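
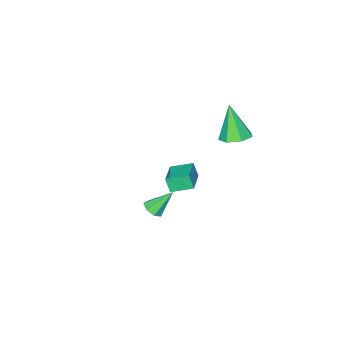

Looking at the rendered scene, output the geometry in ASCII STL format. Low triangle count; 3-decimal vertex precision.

solid 
facet normal 0.542 -0.369 -0.755
outer loop
vertex 2.993 -1.437 -0.792
vertex 2.751 -1.064 -1.148
vertex 3.225 -1.002 -0.838
endloop
endfacet
facet normal 0.481 -0.165 0.861
outer loop
vertex 2.993 -1.437 -0.792
vertex 3.225 -1.002 -0.838
vertex 1.949 -0.516 -0.032
endloop
endfacet
facet normal 0.542 -0.370 -0.755
outer loop
vertex 3.225 -1.002 -0.838
vertex 2.751 -1.064 -1.148
vertex 3.101 -0.614 -1.117
endloop
endfacet
facet normal 0.580 0.590 0.562
outer loop
vertex 3.225 -1.002 -0.838
vertex 3.101 -0.614 -1.117
vertex 1.949 -0.516 -0.032
endloop
endfacet
facet normal 0.543 -0.370 -0.754
outer loop
vertex 3.101 -0.614 -1.117
vertex 2.751 -1.064 -1.148
vertex 2.713 -0.564 -1.421
endloop
endfacet
facet normal 0.108 0.994 0.025
outer loop
vertex 3.101 -0.614 -1.117
vertex 2.713 -0.564 -1.421
vertex 1.949 -0.516 -0.032
endloop
endfacet
facet normal 0.542 -0.371 -0.754
outer loop
vertex 2.713 -0.564 -1.421
vertex 2.751 -1.064 -1.148
vertex 2.354 -0.89 -1.519
endloop
endfacet
facet normal -0.578 0.740 -0.344
outer loop
vertex 2.713 -0.564 -1.421
vertex 2.354 -0.89 -1.519
vertex 1.949 -0.516 -0.032
endloop
endfacet
facet normal 0.543 -0.370 -0.754
outer loop
vertex 2.354 -0.89 -1.519
vertex 2.751 -1.064 -1.148
vertex 2.294 -1.347 -1.338
endloop
endfacet
facet normal -0.963 0.021 -0.268
outer loop
vertex 2.354 -0.89 -1.519
vertex 2.294 -1.347 -1.338
vertex 1.949 -0.516 -0.032
endloop
endfacet
facet normal 0.543 -0.370 -0.754
outer loop
vertex 2.294 -1.347 -1.338
vertex 2.751 -1.064 -1.148
vertex 2.579 -1.59 -1.014
endloop
endfacet
facet normal -0.756 -0.624 0.197
outer loop
vertex 2.294 -1.347 -1.338
vertex 2.579 -1.59 -1.014
vertex 1.949 -0.516 -0.032
endloop
endfacet
facet normal 0.541 -0.369 -0.755
outer loop
vertex 2.579 -1.59 -1.014
vertex 2.751 -1.064 -1.148
vertex 2.993 -1.437 -0.792
endloop
endfacet
facet normal -0.114 -0.706 0.699
outer loop
vertex 2.579 -1.59 -1.014
vertex 2.993 -1.437 -0.792
vertex 1.949 -0.516 -0.032
endloop
endfacet
facet normal -0.612 0.725 0.315
outer loop
vertex -2.765 -3.799 -3.076
vertex -1.579 -2.943 -2.741
vertex -2.78 -3.459 -3.888
endloop
endfacet
facet normal -0.790 -0.570 -0.224
outer loop
vertex -2.021 -4.357 -4.279
vertex -2.765 -3.799 -3.076
vertex -2.78 -3.459 -3.888
endloop
endfacet
facet normal -0.613 0.724 0.316
outer loop
vertex -2.78 -3.459 -3.888
vertex -1.579 -2.943 -2.741
vertex -1.595 -2.603 -3.552
endloop
endfacet
facet normal -0.018 0.387 -0.922
outer loop
vertex -1.595 -2.603 -3.552
vertex -2.021 -4.357 -4.279
vertex -2.78 -3.459 -3.888
endloop
endfacet
facet normal 0.018 -0.386 0.922
outer loop
vertex -2.765 -3.799 -3.076
vertex -0.82 -3.841 -3.132
vertex -1.579 -2.943 -2.741
endloop
endfacet
facet normal -0.790 -0.571 -0.224
outer loop
vertex -2.005 -4.697 -3.468
vertex -2.765 -3.799 -3.076
vertex -2.021 -4.357 -4.279
endloop
endfacet
facet normal 0.018 -0.387 0.922
outer loop
vertex -2.005 -4.697 -3.468
vertex -0.82 -3.841 -3.132
vertex -2.765 -3.799 -3.076
endloop
endfacet
facet normal 0.790 0.571 0.224
outer loop
vertex -1.579 -2.943 -2.741
vertex -0.82 -3.841 -3.132
vertex -1.595 -2.603 -3.552
endloop
endfacet
facet normal -0.019 0.387 -0.922
outer loop
vertex -0.835 -3.501 -3.944
vertex -2.021 -4.357 -4.279
vertex -1.595 -2.603 -3.552
endloop
endfacet
facet normal 0.790 0.571 0.224
outer loop
vertex -1.595 -2.603 -3.552
vertex -0.82 -3.841 -3.132
vertex -0.835 -3.501 -3.944
endloop
endfacet
facet normal 0.612 -0.725 -0.316
outer loop
vertex -0.835 -3.501 -3.944
vertex -2.005 -4.697 -3.468
vertex -2.021 -4.357 -4.279
endloop
endfacet
facet normal 0.613 -0.725 -0.315
outer loop
vertex -0.82 -3.841 -3.132
vertex -2.005 -4.697 -3.468
vertex -0.835 -3.501 -3.944
endloop
endfacet
facet normal 0.141 0.374 -0.917
outer loop
vertex -1.187 -0.608 1.874
vertex -1.861 -0.101 1.977
vertex -1.048 0.055 2.166
endloop
endfacet
facet normal 0.855 -0.348 0.384
outer loop
vertex -1.187 -0.608 1.874
vertex -1.048 0.055 2.166
vertex -2.139 -0.839 3.783
endloop
endfacet
facet normal 0.141 0.375 -0.916
outer loop
vertex -1.048 0.055 2.166
vertex -1.861 -0.101 1.977
vertex -1.521 0.6 2.316
endloop
endfacet
facet normal 0.652 0.386 0.653
outer loop
vertex -1.048 0.055 2.166
vertex -1.521 0.6 2.316
vertex -2.139 -0.839 3.783
endloop
endfacet
facet normal 0.141 0.375 -0.916
outer loop
vertex -1.521 0.6 2.316
vertex -1.861 -0.101 1.977
vertex -2.251 0.617 2.211
endloop
endfacet
facet normal -0.081 0.728 0.680
outer loop
vertex -1.521 0.6 2.316
vertex -2.251 0.617 2.211
vertex -2.139 -0.839 3.783
endloop
endfacet
facet normal 0.140 0.375 -0.917
outer loop
vertex -2.251 0.617 2.211
vertex -1.861 -0.101 1.977
vertex -2.688 0.093 1.93
endloop
endfacet
facet normal -0.790 0.420 0.446
outer loop
vertex -2.251 0.617 2.211
vertex -2.688 0.093 1.93
vertex -2.139 -0.839 3.783
endloop
endfacet
facet normal 0.140 0.375 -0.916
outer loop
vertex -2.688 0.093 1.93
vertex -1.861 -0.101 1.977
vertex -2.502 -0.577 1.684
endloop
endfacet
facet normal -0.943 -0.308 0.125
outer loop
vertex -2.688 0.093 1.93
vertex -2.502 -0.577 1.684
vertex -2.139 -0.839 3.783
endloop
endfacet
facet normal 0.142 0.374 -0.917
outer loop
vertex -2.502 -0.577 1.684
vertex -1.861 -0.101 1.977
vertex -1.834 -0.889 1.66
endloop
endfacet
facet normal -0.424 -0.905 -0.040
outer loop
vertex -2.502 -0.577 1.684
vertex -1.834 -0.889 1.66
vertex -2.139 -0.839 3.783
endloop
endfacet
facet normal 0.141 0.374 -0.917
outer loop
vertex -1.834 -0.889 1.66
vertex -1.861 -0.101 1.977
vertex -1.187 -0.608 1.874
endloop
endfacet
facet normal 0.376 -0.924 0.076
outer loop
vertex -1.834 -0.889 1.66
vertex -1.187 -0.608 1.874
vertex -2.139 -0.839 3.783
endloop
endfacet

endsolid


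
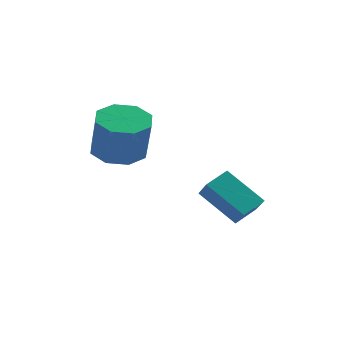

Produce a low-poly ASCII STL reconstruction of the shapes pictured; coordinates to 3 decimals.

solid 
facet normal -0.501 -0.764 -0.407
outer loop
vertex 1.05 1.956 1.017
vertex 0.632 2.576 0.368
vertex 2.327 1.691 -0.059
endloop
endfacet
facet normal 0.422 -0.626 0.655
outer loop
vertex 2.808 2.424 0.332
vertex 1.05 1.956 1.017
vertex 2.327 1.691 -0.059
endloop
endfacet
facet normal -0.501 -0.764 -0.407
outer loop
vertex 2.327 1.691 -0.059
vertex 0.632 2.576 0.368
vertex 1.909 2.311 -0.707
endloop
endfacet
facet normal 0.755 -0.156 -0.637
outer loop
vertex 1.909 2.311 -0.707
vertex 2.808 2.424 0.332
vertex 2.327 1.691 -0.059
endloop
endfacet
facet normal -0.756 0.156 0.636
outer loop
vertex 1.05 1.956 1.017
vertex 1.113 3.309 0.759
vertex 0.632 2.576 0.368
endloop
endfacet
facet normal 0.422 -0.626 0.656
outer loop
vertex 1.531 2.689 1.407
vertex 1.05 1.956 1.017
vertex 2.808 2.424 0.332
endloop
endfacet
facet normal -0.755 0.157 0.637
outer loop
vertex 1.531 2.689 1.407
vertex 1.113 3.309 0.759
vertex 1.05 1.956 1.017
endloop
endfacet
facet normal -0.422 0.626 -0.655
outer loop
vertex 0.632 2.576 0.368
vertex 1.113 3.309 0.759
vertex 1.909 2.311 -0.707
endloop
endfacet
facet normal 0.755 -0.157 -0.636
outer loop
vertex 2.39 3.044 -0.317
vertex 2.808 2.424 0.332
vertex 1.909 2.311 -0.707
endloop
endfacet
facet normal -0.422 0.626 -0.656
outer loop
vertex 1.909 2.311 -0.707
vertex 1.113 3.309 0.759
vertex 2.39 3.044 -0.317
endloop
endfacet
facet normal 0.501 0.764 0.407
outer loop
vertex 2.39 3.044 -0.317
vertex 1.531 2.689 1.407
vertex 2.808 2.424 0.332
endloop
endfacet
facet normal 0.501 0.763 0.407
outer loop
vertex 1.113 3.309 0.759
vertex 1.531 2.689 1.407
vertex 2.39 3.044 -0.317
endloop
endfacet
facet normal -0.213 0.321 -0.923
outer loop
vertex -0.93 0.231 2.265
vertex -1.463 0.892 2.618
vertex -0.575 0.825 2.39
endloop
endfacet
facet normal 0.837 -0.428 -0.342
outer loop
vertex -0.93 0.231 2.265
vertex -0.575 0.825 2.39
vertex -0.583 -0.293 3.769
endloop
endfacet
facet normal 0.837 -0.428 -0.342
outer loop
vertex -0.583 -0.293 3.769
vertex -0.575 0.825 2.39
vertex -0.228 0.302 3.894
endloop
endfacet
facet normal 0.213 -0.321 0.923
outer loop
vertex -0.583 -0.293 3.769
vertex -0.228 0.302 3.894
vertex -1.117 0.368 4.122
endloop
endfacet
facet normal -0.213 0.322 -0.923
outer loop
vertex -0.575 0.825 2.39
vertex -1.463 0.892 2.618
vertex -0.74 1.459 2.649
endloop
endfacet
facet normal 0.949 0.294 -0.116
outer loop
vertex -0.575 0.825 2.39
vertex -0.74 1.459 2.649
vertex -0.228 0.302 3.894
endloop
endfacet
facet normal 0.949 0.294 -0.116
outer loop
vertex -0.228 0.302 3.894
vertex -0.74 1.459 2.649
vertex -0.393 0.936 4.153
endloop
endfacet
facet normal 0.213 -0.322 0.923
outer loop
vertex -0.228 0.302 3.894
vertex -0.393 0.936 4.153
vertex -1.117 0.368 4.122
endloop
endfacet
facet normal -0.212 0.321 -0.923
outer loop
vertex -0.74 1.459 2.649
vertex -1.463 0.892 2.618
vertex -1.329 1.76 2.889
endloop
endfacet
facet normal 0.504 0.845 0.178
outer loop
vertex -0.74 1.459 2.649
vertex -1.329 1.76 2.889
vertex -0.393 0.936 4.153
endloop
endfacet
facet normal 0.504 0.845 0.178
outer loop
vertex -0.393 0.936 4.153
vertex -1.329 1.76 2.889
vertex -0.982 1.237 4.393
endloop
endfacet
facet normal 0.212 -0.321 0.923
outer loop
vertex -0.393 0.936 4.153
vertex -0.982 1.237 4.393
vertex -1.117 0.368 4.122
endloop
endfacet
facet normal -0.213 0.321 -0.923
outer loop
vertex -1.329 1.76 2.889
vertex -1.463 0.892 2.618
vertex -1.997 1.553 2.971
endloop
endfacet
facet normal -0.234 0.900 0.367
outer loop
vertex -1.329 1.76 2.889
vertex -1.997 1.553 2.971
vertex -0.982 1.237 4.393
endloop
endfacet
facet normal -0.235 0.900 0.368
outer loop
vertex -0.982 1.237 4.393
vertex -1.997 1.553 2.971
vertex -1.65 1.029 4.475
endloop
endfacet
facet normal 0.213 -0.321 0.923
outer loop
vertex -0.982 1.237 4.393
vertex -1.65 1.029 4.475
vertex -1.117 0.368 4.122
endloop
endfacet
facet normal -0.213 0.321 -0.923
outer loop
vertex -1.997 1.553 2.971
vertex -1.463 0.892 2.618
vertex -2.352 0.958 2.846
endloop
endfacet
facet normal -0.837 0.427 0.342
outer loop
vertex -1.997 1.553 2.971
vertex -2.352 0.958 2.846
vertex -1.65 1.029 4.475
endloop
endfacet
facet normal -0.837 0.428 0.342
outer loop
vertex -1.65 1.029 4.475
vertex -2.352 0.958 2.846
vertex -2.005 0.435 4.35
endloop
endfacet
facet normal 0.213 -0.321 0.923
outer loop
vertex -1.65 1.029 4.475
vertex -2.005 0.435 4.35
vertex -1.117 0.368 4.122
endloop
endfacet
facet normal -0.213 0.322 -0.923
outer loop
vertex -2.352 0.958 2.846
vertex -1.463 0.892 2.618
vertex -2.187 0.324 2.587
endloop
endfacet
facet normal -0.949 -0.294 0.116
outer loop
vertex -2.352 0.958 2.846
vertex -2.187 0.324 2.587
vertex -2.005 0.435 4.35
endloop
endfacet
facet normal -0.949 -0.294 0.116
outer loop
vertex -2.005 0.435 4.35
vertex -2.187 0.324 2.587
vertex -1.84 -0.199 4.091
endloop
endfacet
facet normal 0.213 -0.322 0.923
outer loop
vertex -2.005 0.435 4.35
vertex -1.84 -0.199 4.091
vertex -1.117 0.368 4.122
endloop
endfacet
facet normal -0.212 0.321 -0.923
outer loop
vertex -2.187 0.324 2.587
vertex -1.463 0.892 2.618
vertex -1.598 0.023 2.347
endloop
endfacet
facet normal -0.504 -0.845 -0.178
outer loop
vertex -2.187 0.324 2.587
vertex -1.598 0.023 2.347
vertex -1.84 -0.199 4.091
endloop
endfacet
facet normal -0.504 -0.845 -0.178
outer loop
vertex -1.84 -0.199 4.091
vertex -1.598 0.023 2.347
vertex -1.251 -0.5 3.851
endloop
endfacet
facet normal 0.212 -0.321 0.923
outer loop
vertex -1.84 -0.199 4.091
vertex -1.251 -0.5 3.851
vertex -1.117 0.368 4.122
endloop
endfacet
facet normal -0.213 0.321 -0.923
outer loop
vertex -1.598 0.023 2.347
vertex -1.463 0.892 2.618
vertex -0.93 0.231 2.265
endloop
endfacet
facet normal 0.235 -0.900 -0.367
outer loop
vertex -1.598 0.023 2.347
vertex -0.93 0.231 2.265
vertex -1.251 -0.5 3.851
endloop
endfacet
facet normal 0.234 -0.900 -0.368
outer loop
vertex -1.251 -0.5 3.851
vertex -0.93 0.231 2.265
vertex -0.583 -0.293 3.769
endloop
endfacet
facet normal 0.213 -0.321 0.923
outer loop
vertex -1.251 -0.5 3.851
vertex -0.583 -0.293 3.769
vertex -1.117 0.368 4.122
endloop
endfacet

endsolid


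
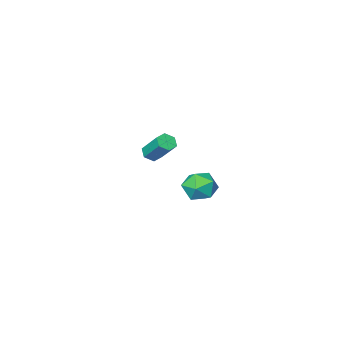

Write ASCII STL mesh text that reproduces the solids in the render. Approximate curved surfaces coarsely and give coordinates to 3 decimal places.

solid 
facet normal 0.087 -0.681 -0.727
outer loop
vertex -3.024 -4.185 -1.508
vertex -3.672 -4.368 -1.414
vertex -3.519 -3.876 -1.857
endloop
endfacet
facet normal 0.680 0.574 -0.457
outer loop
vertex -3.024 -4.185 -1.508
vertex -3.519 -3.876 -1.857
vertex -3.2 -2.808 -0.04
endloop
endfacet
facet normal 0.680 0.574 -0.457
outer loop
vertex -3.2 -2.808 -0.04
vertex -3.519 -3.876 -1.857
vertex -3.695 -2.499 -0.389
endloop
endfacet
facet normal -0.088 0.681 0.727
outer loop
vertex -3.2 -2.808 -0.04
vertex -3.695 -2.499 -0.389
vertex -3.848 -2.992 0.054
endloop
endfacet
facet normal 0.087 -0.681 -0.727
outer loop
vertex -3.519 -3.876 -1.857
vertex -3.672 -4.368 -1.414
vertex -4.167 -4.059 -1.763
endloop
endfacet
facet normal -0.290 0.680 -0.673
outer loop
vertex -3.519 -3.876 -1.857
vertex -4.167 -4.059 -1.763
vertex -3.695 -2.499 -0.389
endloop
endfacet
facet normal -0.291 0.680 -0.673
outer loop
vertex -3.695 -2.499 -0.389
vertex -4.167 -4.059 -1.763
vertex -4.343 -2.683 -0.295
endloop
endfacet
facet normal -0.088 0.681 0.727
outer loop
vertex -3.695 -2.499 -0.389
vertex -4.343 -2.683 -0.295
vertex -3.848 -2.992 0.054
endloop
endfacet
facet normal 0.088 -0.681 -0.727
outer loop
vertex -4.167 -4.059 -1.763
vertex -3.672 -4.368 -1.414
vertex -4.32 -4.552 -1.32
endloop
endfacet
facet normal -0.970 0.107 -0.216
outer loop
vertex -4.167 -4.059 -1.763
vertex -4.32 -4.552 -1.32
vertex -4.343 -2.683 -0.295
endloop
endfacet
facet normal -0.970 0.107 -0.217
outer loop
vertex -4.343 -2.683 -0.295
vertex -4.32 -4.552 -1.32
vertex -4.496 -3.175 0.148
endloop
endfacet
facet normal -0.087 0.681 0.727
outer loop
vertex -4.343 -2.683 -0.295
vertex -4.496 -3.175 0.148
vertex -3.848 -2.992 0.054
endloop
endfacet
facet normal 0.088 -0.681 -0.727
outer loop
vertex -4.32 -4.552 -1.32
vertex -3.672 -4.368 -1.414
vertex -3.825 -4.861 -0.971
endloop
endfacet
facet normal -0.680 -0.574 0.457
outer loop
vertex -4.32 -4.552 -1.32
vertex -3.825 -4.861 -0.971
vertex -4.496 -3.175 0.148
endloop
endfacet
facet normal -0.680 -0.574 0.457
outer loop
vertex -4.496 -3.175 0.148
vertex -3.825 -4.861 -0.971
vertex -4.001 -3.484 0.497
endloop
endfacet
facet normal -0.087 0.681 0.727
outer loop
vertex -4.496 -3.175 0.148
vertex -4.001 -3.484 0.497
vertex -3.848 -2.992 0.054
endloop
endfacet
facet normal 0.088 -0.681 -0.727
outer loop
vertex -3.825 -4.861 -0.971
vertex -3.672 -4.368 -1.414
vertex -3.177 -4.677 -1.065
endloop
endfacet
facet normal 0.291 -0.680 0.673
outer loop
vertex -3.825 -4.861 -0.971
vertex -3.177 -4.677 -1.065
vertex -4.001 -3.484 0.497
endloop
endfacet
facet normal 0.290 -0.681 0.673
outer loop
vertex -4.001 -3.484 0.497
vertex -3.177 -4.677 -1.065
vertex -3.353 -3.301 0.403
endloop
endfacet
facet normal -0.087 0.681 0.727
outer loop
vertex -4.001 -3.484 0.497
vertex -3.353 -3.301 0.403
vertex -3.848 -2.992 0.054
endloop
endfacet
facet normal 0.087 -0.681 -0.727
outer loop
vertex -3.177 -4.677 -1.065
vertex -3.672 -4.368 -1.414
vertex -3.024 -4.185 -1.508
endloop
endfacet
facet normal 0.970 -0.107 0.216
outer loop
vertex -3.177 -4.677 -1.065
vertex -3.024 -4.185 -1.508
vertex -3.353 -3.301 0.403
endloop
endfacet
facet normal 0.970 -0.107 0.216
outer loop
vertex -3.353 -3.301 0.403
vertex -3.024 -4.185 -1.508
vertex -3.2 -2.808 -0.04
endloop
endfacet
facet normal -0.088 0.681 0.727
outer loop
vertex -3.353 -3.301 0.403
vertex -3.2 -2.808 -0.04
vertex -3.848 -2.992 0.054
endloop
endfacet
facet normal -0.321 0.180 0.930
outer loop
vertex -2.255 4.332 0.664
vertex -2.652 3.292 0.728
vertex -1.606 3.51 1.047
endloop
endfacet
facet normal 0.258 0.568 0.782
outer loop
vertex -2.255 4.332 0.664
vertex -1.606 3.51 1.047
vertex -1.186 4.274 0.353
endloop
endfacet
facet normal 0.114 0.971 0.210
outer loop
vertex -2.255 4.332 0.664
vertex -1.186 4.274 0.353
vertex -1.972 4.528 -0.395
endloop
endfacet
facet normal -0.556 0.831 0.005
outer loop
vertex -2.255 4.332 0.664
vertex -1.972 4.528 -0.395
vertex -2.877 3.921 -0.164
endloop
endfacet
facet normal -0.825 0.343 0.450
outer loop
vertex -2.255 4.332 0.664
vertex -2.877 3.921 -0.164
vertex -2.652 3.292 0.728
endloop
endfacet
facet normal 0.786 0.119 0.607
outer loop
vertex -1.186 4.274 0.353
vertex -1.606 3.51 1.047
vertex -0.923 3.199 0.224
endloop
endfacet
facet normal -0.152 -0.509 0.847
outer loop
vertex -1.606 3.51 1.047
vertex -2.652 3.292 0.728
vertex -1.828 2.592 0.455
endloop
endfacet
facet normal -0.967 -0.245 0.071
outer loop
vertex -2.652 3.292 0.728
vertex -2.877 3.921 -0.164
vertex -2.614 2.846 -0.293
endloop
endfacet
facet normal -0.532 0.546 -0.647
outer loop
vertex -2.877 3.921 -0.164
vertex -1.972 4.528 -0.395
vertex -2.194 3.61 -0.987
endloop
endfacet
facet normal 0.551 0.772 -0.317
outer loop
vertex -1.972 4.528 -0.395
vertex -1.186 4.274 0.353
vertex -1.148 3.828 -0.668
endloop
endfacet
facet normal 0.556 -0.831 -0.005
outer loop
vertex -1.545 2.788 -0.604
vertex -0.923 3.199 0.224
vertex -1.828 2.592 0.455
endloop
endfacet
facet normal -0.114 -0.971 -0.210
outer loop
vertex -1.545 2.788 -0.604
vertex -1.828 2.592 0.455
vertex -2.614 2.846 -0.293
endloop
endfacet
facet normal -0.258 -0.568 -0.782
outer loop
vertex -1.545 2.788 -0.604
vertex -2.614 2.846 -0.293
vertex -2.194 3.61 -0.987
endloop
endfacet
facet normal 0.321 -0.180 -0.930
outer loop
vertex -1.545 2.788 -0.604
vertex -2.194 3.61 -0.987
vertex -1.148 3.828 -0.668
endloop
endfacet
facet normal 0.825 -0.343 -0.450
outer loop
vertex -1.545 2.788 -0.604
vertex -1.148 3.828 -0.668
vertex -0.923 3.199 0.224
endloop
endfacet
facet normal 0.532 -0.546 0.647
outer loop
vertex -1.828 2.592 0.455
vertex -0.923 3.199 0.224
vertex -1.606 3.51 1.047
endloop
endfacet
facet normal -0.551 -0.772 0.317
outer loop
vertex -2.614 2.846 -0.293
vertex -1.828 2.592 0.455
vertex -2.652 3.292 0.728
endloop
endfacet
facet normal -0.786 -0.119 -0.607
outer loop
vertex -2.194 3.61 -0.987
vertex -2.614 2.846 -0.293
vertex -2.877 3.921 -0.164
endloop
endfacet
facet normal 0.152 0.509 -0.847
outer loop
vertex -1.148 3.828 -0.668
vertex -2.194 3.61 -0.987
vertex -1.972 4.528 -0.395
endloop
endfacet
facet normal 0.967 0.245 -0.071
outer loop
vertex -0.923 3.199 0.224
vertex -1.148 3.828 -0.668
vertex -1.186 4.274 0.353
endloop
endfacet

endsolid


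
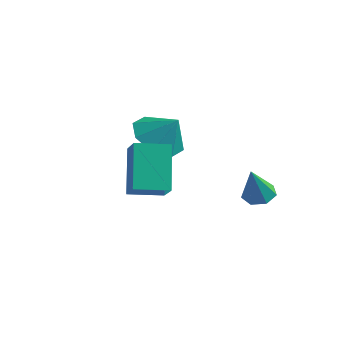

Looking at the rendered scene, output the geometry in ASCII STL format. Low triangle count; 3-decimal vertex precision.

solid 
facet normal -0.624 -0.771 0.125
outer loop
vertex -0.053 1.142 0.458
vertex -0.834 1.664 -0.222
vertex 0.692 0.295 -1.045
endloop
endfacet
facet normal 0.673 -0.450 0.587
outer loop
vertex 1.454 1.236 -1.198
vertex -0.053 1.142 0.458
vertex 0.692 0.295 -1.045
endloop
endfacet
facet normal -0.624 -0.771 0.125
outer loop
vertex 0.692 0.295 -1.045
vertex -0.834 1.664 -0.222
vertex -0.089 0.817 -1.726
endloop
endfacet
facet normal 0.396 -0.451 -0.800
outer loop
vertex -0.089 0.817 -1.726
vertex 1.454 1.236 -1.198
vertex 0.692 0.295 -1.045
endloop
endfacet
facet normal -0.396 0.451 0.800
outer loop
vertex -0.053 1.142 0.458
vertex -0.072 2.605 -0.375
vertex -0.834 1.664 -0.222
endloop
endfacet
facet normal 0.673 -0.450 0.587
outer loop
vertex 0.709 2.083 0.306
vertex -0.053 1.142 0.458
vertex 1.454 1.236 -1.198
endloop
endfacet
facet normal -0.397 0.450 0.800
outer loop
vertex 0.709 2.083 0.306
vertex -0.072 2.605 -0.375
vertex -0.053 1.142 0.458
endloop
endfacet
facet normal -0.673 0.450 -0.587
outer loop
vertex -0.834 1.664 -0.222
vertex -0.072 2.605 -0.375
vertex -0.089 0.817 -1.726
endloop
endfacet
facet normal 0.396 -0.450 -0.800
outer loop
vertex 0.673 1.758 -1.878
vertex 1.454 1.236 -1.198
vertex -0.089 0.817 -1.726
endloop
endfacet
facet normal -0.673 0.450 -0.587
outer loop
vertex -0.089 0.817 -1.726
vertex -0.072 2.605 -0.375
vertex 0.673 1.758 -1.878
endloop
endfacet
facet normal 0.624 0.771 -0.125
outer loop
vertex 0.673 1.758 -1.878
vertex 0.709 2.083 0.306
vertex 1.454 1.236 -1.198
endloop
endfacet
facet normal 0.624 0.771 -0.125
outer loop
vertex -0.072 2.605 -0.375
vertex 0.709 2.083 0.306
vertex 0.673 1.758 -1.878
endloop
endfacet
facet normal -0.121 0.440 -0.890
outer loop
vertex 3.17 3.837 -2.185
vertex 2.661 4.071 -2.0
vertex 3.205 4.297 -1.962
endloop
endfacet
facet normal 0.972 -0.158 0.173
outer loop
vertex 3.17 3.837 -2.185
vertex 3.205 4.297 -1.962
vertex 2.839 3.429 -0.7
endloop
endfacet
facet normal -0.121 0.440 -0.890
outer loop
vertex 3.205 4.297 -1.962
vertex 2.661 4.071 -2.0
vertex 2.83 4.586 -1.768
endloop
endfacet
facet normal 0.671 0.506 0.542
outer loop
vertex 3.205 4.297 -1.962
vertex 2.83 4.586 -1.768
vertex 2.839 3.429 -0.7
endloop
endfacet
facet normal -0.121 0.441 -0.889
outer loop
vertex 2.83 4.586 -1.768
vertex 2.661 4.071 -2.0
vertex 2.328 4.488 -1.748
endloop
endfacet
facet normal -0.102 0.674 0.731
outer loop
vertex 2.83 4.586 -1.768
vertex 2.328 4.488 -1.748
vertex 2.839 3.429 -0.7
endloop
endfacet
facet normal -0.122 0.440 -0.890
outer loop
vertex 2.328 4.488 -1.748
vertex 2.661 4.071 -2.0
vertex 2.077 4.075 -1.918
endloop
endfacet
facet normal -0.770 0.221 0.599
outer loop
vertex 2.328 4.488 -1.748
vertex 2.077 4.075 -1.918
vertex 2.839 3.429 -0.7
endloop
endfacet
facet normal -0.122 0.439 -0.890
outer loop
vertex 2.077 4.075 -1.918
vertex 2.661 4.071 -2.0
vertex 2.266 3.659 -2.149
endloop
endfacet
facet normal -0.824 -0.510 0.245
outer loop
vertex 2.077 4.075 -1.918
vertex 2.266 3.659 -2.149
vertex 2.839 3.429 -0.7
endloop
endfacet
facet normal -0.122 0.439 -0.890
outer loop
vertex 2.266 3.659 -2.149
vertex 2.661 4.071 -2.0
vertex 2.752 3.553 -2.268
endloop
endfacet
facet normal -0.228 -0.972 -0.064
outer loop
vertex 2.266 3.659 -2.149
vertex 2.752 3.553 -2.268
vertex 2.839 3.429 -0.7
endloop
endfacet
facet normal -0.122 0.439 -0.890
outer loop
vertex 2.752 3.553 -2.268
vertex 2.661 4.071 -2.0
vertex 3.17 3.837 -2.185
endloop
endfacet
facet normal 0.572 -0.814 -0.096
outer loop
vertex 2.752 3.553 -2.268
vertex 3.17 3.837 -2.185
vertex 2.839 3.429 -0.7
endloop
endfacet
facet normal -0.611 -0.152 -0.777
outer loop
vertex -0.82 2.798 -0.752
vertex -1.337 3.669 -0.516
vertex -0.518 3.439 -1.115
endloop
endfacet
facet normal 0.924 -0.353 0.146
outer loop
vertex -0.82 2.798 -0.752
vertex -0.518 3.439 -1.115
vertex -0.603 3.851 0.416
endloop
endfacet
facet normal -0.611 -0.151 -0.777
outer loop
vertex -0.518 3.439 -1.115
vertex -1.337 3.669 -0.516
vertex -0.695 4.215 -1.127
endloop
endfacet
facet normal 0.975 0.222 -0.006
outer loop
vertex -0.518 3.439 -1.115
vertex -0.695 4.215 -1.127
vertex -0.603 3.851 0.416
endloop
endfacet
facet normal -0.611 -0.151 -0.777
outer loop
vertex -0.695 4.215 -1.127
vertex -1.337 3.669 -0.516
vertex -1.248 4.671 -0.781
endloop
endfacet
facet normal 0.678 0.723 0.130
outer loop
vertex -0.695 4.215 -1.127
vertex -1.248 4.671 -0.781
vertex -0.603 3.851 0.416
endloop
endfacet
facet normal -0.611 -0.151 -0.777
outer loop
vertex -1.248 4.671 -0.781
vertex -1.337 3.669 -0.516
vertex -1.853 4.541 -0.28
endloop
endfacet
facet normal 0.208 0.856 0.474
outer loop
vertex -1.248 4.671 -0.781
vertex -1.853 4.541 -0.28
vertex -0.603 3.851 0.416
endloop
endfacet
facet normal -0.611 -0.151 -0.777
outer loop
vertex -1.853 4.541 -0.28
vertex -1.337 3.669 -0.516
vertex -2.155 3.9 0.082
endloop
endfacet
facet normal -0.160 0.542 0.825
outer loop
vertex -1.853 4.541 -0.28
vertex -2.155 3.9 0.082
vertex -0.603 3.851 0.416
endloop
endfacet
facet normal -0.611 -0.151 -0.777
outer loop
vertex -2.155 3.9 0.082
vertex -1.337 3.669 -0.516
vertex -1.978 3.124 0.094
endloop
endfacet
facet normal -0.211 -0.033 0.977
outer loop
vertex -2.155 3.9 0.082
vertex -1.978 3.124 0.094
vertex -0.603 3.851 0.416
endloop
endfacet
facet normal -0.611 -0.152 -0.777
outer loop
vertex -1.978 3.124 0.094
vertex -1.337 3.669 -0.516
vertex -1.425 2.667 -0.251
endloop
endfacet
facet normal 0.085 -0.533 0.842
outer loop
vertex -1.978 3.124 0.094
vertex -1.425 2.667 -0.251
vertex -0.603 3.851 0.416
endloop
endfacet
facet normal -0.611 -0.152 -0.777
outer loop
vertex -1.425 2.667 -0.251
vertex -1.337 3.669 -0.516
vertex -0.82 2.798 -0.752
endloop
endfacet
facet normal 0.556 -0.666 0.497
outer loop
vertex -1.425 2.667 -0.251
vertex -0.82 2.798 -0.752
vertex -0.603 3.851 0.416
endloop
endfacet

endsolid


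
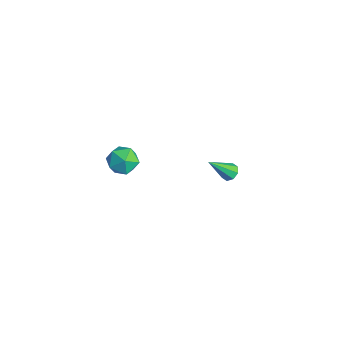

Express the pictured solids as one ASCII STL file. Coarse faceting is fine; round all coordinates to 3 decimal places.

solid 
facet normal -0.791 -0.439 0.426
outer loop
vertex 2.899 -2.454 3.427
vertex 3.107 -3.191 3.053
vertex 3.417 -3.002 3.823
endloop
endfacet
facet normal -0.543 0.090 0.835
outer loop
vertex 2.899 -2.454 3.427
vertex 3.417 -3.002 3.823
vertex 3.585 -2.167 3.842
endloop
endfacet
facet normal -0.563 0.693 0.450
outer loop
vertex 2.899 -2.454 3.427
vertex 3.585 -2.167 3.842
vertex 3.379 -1.841 3.083
endloop
endfacet
facet normal -0.822 0.535 -0.194
outer loop
vertex 2.899 -2.454 3.427
vertex 3.379 -1.841 3.083
vertex 3.083 -2.473 2.595
endloop
endfacet
facet normal -0.964 -0.166 -0.209
outer loop
vertex 2.899 -2.454 3.427
vertex 3.083 -2.473 2.595
vertex 3.107 -3.191 3.053
endloop
endfacet
facet normal 0.138 -0.050 0.989
outer loop
vertex 3.585 -2.167 3.842
vertex 3.417 -3.002 3.823
vertex 4.217 -2.727 3.725
endloop
endfacet
facet normal -0.262 -0.908 0.328
outer loop
vertex 3.417 -3.002 3.823
vertex 3.107 -3.191 3.053
vertex 3.921 -3.359 3.237
endloop
endfacet
facet normal -0.542 -0.465 -0.700
outer loop
vertex 3.107 -3.191 3.053
vertex 3.083 -2.473 2.595
vertex 3.715 -3.033 2.478
endloop
endfacet
facet normal -0.312 0.668 -0.676
outer loop
vertex 3.083 -2.473 2.595
vertex 3.379 -1.841 3.083
vertex 3.883 -2.198 2.497
endloop
endfacet
facet normal 0.108 0.924 0.368
outer loop
vertex 3.379 -1.841 3.083
vertex 3.585 -2.167 3.842
vertex 4.193 -2.009 3.267
endloop
endfacet
facet normal 0.822 -0.535 0.194
outer loop
vertex 4.401 -2.746 2.893
vertex 4.217 -2.727 3.725
vertex 3.921 -3.359 3.237
endloop
endfacet
facet normal 0.563 -0.693 -0.450
outer loop
vertex 4.401 -2.746 2.893
vertex 3.921 -3.359 3.237
vertex 3.715 -3.033 2.478
endloop
endfacet
facet normal 0.543 -0.090 -0.835
outer loop
vertex 4.401 -2.746 2.893
vertex 3.715 -3.033 2.478
vertex 3.883 -2.198 2.497
endloop
endfacet
facet normal 0.791 0.439 -0.426
outer loop
vertex 4.401 -2.746 2.893
vertex 3.883 -2.198 2.497
vertex 4.193 -2.009 3.267
endloop
endfacet
facet normal 0.964 0.166 0.209
outer loop
vertex 4.401 -2.746 2.893
vertex 4.193 -2.009 3.267
vertex 4.217 -2.727 3.725
endloop
endfacet
facet normal 0.312 -0.668 0.676
outer loop
vertex 3.921 -3.359 3.237
vertex 4.217 -2.727 3.725
vertex 3.417 -3.002 3.823
endloop
endfacet
facet normal -0.108 -0.924 -0.368
outer loop
vertex 3.715 -3.033 2.478
vertex 3.921 -3.359 3.237
vertex 3.107 -3.191 3.053
endloop
endfacet
facet normal -0.138 0.050 -0.989
outer loop
vertex 3.883 -2.198 2.497
vertex 3.715 -3.033 2.478
vertex 3.083 -2.473 2.595
endloop
endfacet
facet normal 0.262 0.908 -0.328
outer loop
vertex 4.193 -2.009 3.267
vertex 3.883 -2.198 2.497
vertex 3.379 -1.841 3.083
endloop
endfacet
facet normal 0.542 0.465 0.700
outer loop
vertex 4.217 -2.727 3.725
vertex 4.193 -2.009 3.267
vertex 3.585 -2.167 3.842
endloop
endfacet
facet normal 0.045 0.658 -0.752
outer loop
vertex 1.574 4.362 -3.267
vertex 1.16 4.125 -3.499
vertex 1.219 4.52 -3.15
endloop
endfacet
facet normal 0.453 0.444 0.773
outer loop
vertex 1.574 4.362 -3.267
vertex 1.219 4.52 -3.15
vertex 1.08 2.975 -2.181
endloop
endfacet
facet normal 0.047 0.657 -0.752
outer loop
vertex 1.219 4.52 -3.15
vertex 1.16 4.125 -3.499
vertex 0.83 4.447 -3.238
endloop
endfacet
facet normal -0.280 0.528 0.802
outer loop
vertex 1.219 4.52 -3.15
vertex 0.83 4.447 -3.238
vertex 1.08 2.975 -2.181
endloop
endfacet
facet normal 0.045 0.656 -0.753
outer loop
vertex 0.83 4.447 -3.238
vertex 1.16 4.125 -3.499
vertex 0.634 4.185 -3.478
endloop
endfacet
facet normal -0.854 0.200 0.480
outer loop
vertex 0.83 4.447 -3.238
vertex 0.634 4.185 -3.478
vertex 1.08 2.975 -2.181
endloop
endfacet
facet normal 0.045 0.656 -0.753
outer loop
vertex 0.634 4.185 -3.478
vertex 1.16 4.125 -3.499
vertex 0.747 3.888 -3.73
endloop
endfacet
facet normal -0.936 -0.351 -0.006
outer loop
vertex 0.634 4.185 -3.478
vertex 0.747 3.888 -3.73
vertex 1.08 2.975 -2.181
endloop
endfacet
facet normal 0.044 0.657 -0.753
outer loop
vertex 0.747 3.888 -3.73
vertex 1.16 4.125 -3.499
vertex 1.102 3.73 -3.847
endloop
endfacet
facet normal -0.477 -0.798 -0.368
outer loop
vertex 0.747 3.888 -3.73
vertex 1.102 3.73 -3.847
vertex 1.08 2.975 -2.181
endloop
endfacet
facet normal 0.047 0.656 -0.753
outer loop
vertex 1.102 3.73 -3.847
vertex 1.16 4.125 -3.499
vertex 1.491 3.803 -3.759
endloop
endfacet
facet normal 0.255 -0.882 -0.396
outer loop
vertex 1.102 3.73 -3.847
vertex 1.491 3.803 -3.759
vertex 1.08 2.975 -2.181
endloop
endfacet
facet normal 0.046 0.656 -0.753
outer loop
vertex 1.491 3.803 -3.759
vertex 1.16 4.125 -3.499
vertex 1.686 4.065 -3.519
endloop
endfacet
facet normal 0.831 -0.552 -0.073
outer loop
vertex 1.491 3.803 -3.759
vertex 1.686 4.065 -3.519
vertex 1.08 2.975 -2.181
endloop
endfacet
facet normal 0.046 0.656 -0.753
outer loop
vertex 1.686 4.065 -3.519
vertex 1.16 4.125 -3.499
vertex 1.574 4.362 -3.267
endloop
endfacet
facet normal 0.912 -0.004 0.410
outer loop
vertex 1.686 4.065 -3.519
vertex 1.574 4.362 -3.267
vertex 1.08 2.975 -2.181
endloop
endfacet

endsolid


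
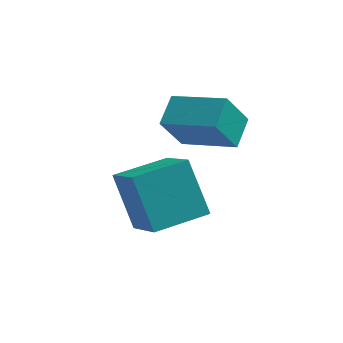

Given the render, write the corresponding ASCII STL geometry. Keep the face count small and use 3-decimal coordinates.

solid 
facet normal -0.401 0.683 -0.611
outer loop
vertex -3.766 0.518 0.12
vertex -2.663 1.254 0.219
vertex -3.195 -0.183 -1.039
endloop
endfacet
facet normal -0.829 -0.554 -0.074
outer loop
vertex -2.577 -1.234 -0.099
vertex -3.766 0.518 0.12
vertex -3.195 -0.183 -1.039
endloop
endfacet
facet normal -0.401 0.683 -0.611
outer loop
vertex -3.195 -0.183 -1.039
vertex -2.663 1.254 0.219
vertex -2.091 0.553 -0.94
endloop
endfacet
facet normal 0.389 -0.477 -0.789
outer loop
vertex -2.091 0.553 -0.94
vertex -2.577 -1.234 -0.099
vertex -3.195 -0.183 -1.039
endloop
endfacet
facet normal -0.389 0.477 0.788
outer loop
vertex -3.766 0.518 0.12
vertex -2.045 0.203 1.159
vertex -2.663 1.254 0.219
endloop
endfacet
facet normal -0.829 -0.554 -0.075
outer loop
vertex -3.149 -0.533 1.06
vertex -3.766 0.518 0.12
vertex -2.577 -1.234 -0.099
endloop
endfacet
facet normal -0.389 0.477 0.788
outer loop
vertex -3.149 -0.533 1.06
vertex -2.045 0.203 1.159
vertex -3.766 0.518 0.12
endloop
endfacet
facet normal 0.829 0.554 0.074
outer loop
vertex -2.663 1.254 0.219
vertex -2.045 0.203 1.159
vertex -2.091 0.553 -0.94
endloop
endfacet
facet normal 0.389 -0.477 -0.788
outer loop
vertex -1.474 -0.498 0.0
vertex -2.577 -1.234 -0.099
vertex -2.091 0.553 -0.94
endloop
endfacet
facet normal 0.830 0.553 0.074
outer loop
vertex -2.091 0.553 -0.94
vertex -2.045 0.203 1.159
vertex -1.474 -0.498 0.0
endloop
endfacet
facet normal 0.401 -0.683 0.611
outer loop
vertex -1.474 -0.498 0.0
vertex -3.149 -0.533 1.06
vertex -2.577 -1.234 -0.099
endloop
endfacet
facet normal 0.401 -0.683 0.611
outer loop
vertex -2.045 0.203 1.159
vertex -3.149 -0.533 1.06
vertex -1.474 -0.498 0.0
endloop
endfacet
facet normal -0.406 -0.307 0.861
outer loop
vertex -1.481 0.318 2.252
vertex -1.327 1.07 2.593
vertex -2.752 0.778 1.816
endloop
endfacet
facet normal -0.184 -0.895 -0.407
outer loop
vertex -2.313 1.11 0.887
vertex -1.481 0.318 2.252
vertex -2.752 0.778 1.816
endloop
endfacet
facet normal -0.406 -0.307 0.861
outer loop
vertex -2.752 0.778 1.816
vertex -1.327 1.07 2.593
vertex -2.598 1.529 2.157
endloop
endfacet
facet normal -0.895 0.323 -0.307
outer loop
vertex -2.598 1.529 2.157
vertex -2.313 1.11 0.887
vertex -2.752 0.778 1.816
endloop
endfacet
facet normal 0.895 -0.323 0.308
outer loop
vertex -1.481 0.318 2.252
vertex -0.888 1.402 1.664
vertex -1.327 1.07 2.593
endloop
endfacet
facet normal -0.183 -0.895 -0.407
outer loop
vertex -1.042 0.651 1.323
vertex -1.481 0.318 2.252
vertex -2.313 1.11 0.887
endloop
endfacet
facet normal 0.895 -0.323 0.307
outer loop
vertex -1.042 0.651 1.323
vertex -0.888 1.402 1.664
vertex -1.481 0.318 2.252
endloop
endfacet
facet normal 0.184 0.895 0.407
outer loop
vertex -1.327 1.07 2.593
vertex -0.888 1.402 1.664
vertex -2.598 1.529 2.157
endloop
endfacet
facet normal -0.895 0.323 -0.307
outer loop
vertex -2.159 1.862 1.228
vertex -2.313 1.11 0.887
vertex -2.598 1.529 2.157
endloop
endfacet
facet normal 0.184 0.894 0.408
outer loop
vertex -2.598 1.529 2.157
vertex -0.888 1.402 1.664
vertex -2.159 1.862 1.228
endloop
endfacet
facet normal 0.406 0.307 -0.861
outer loop
vertex -2.159 1.862 1.228
vertex -1.042 0.651 1.323
vertex -2.313 1.11 0.887
endloop
endfacet
facet normal 0.406 0.307 -0.860
outer loop
vertex -0.888 1.402 1.664
vertex -1.042 0.651 1.323
vertex -2.159 1.862 1.228
endloop
endfacet

endsolid


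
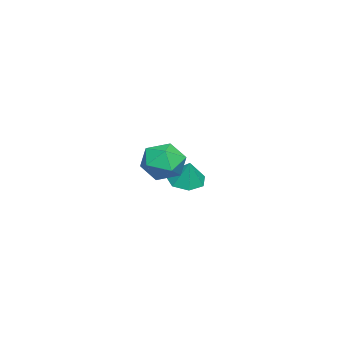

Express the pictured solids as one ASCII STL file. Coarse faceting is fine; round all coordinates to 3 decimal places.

solid 
facet normal -0.357 -0.224 -0.907
outer loop
vertex -1.498 -3.284 -3.198
vertex -2.355 -2.796 -2.981
vertex -1.512 -2.432 -3.403
endloop
endfacet
facet normal 0.983 0.058 0.175
outer loop
vertex -1.498 -3.284 -3.198
vertex -1.512 -2.432 -3.403
vertex -1.825 -2.464 -1.639
endloop
endfacet
facet normal -0.357 -0.224 -0.907
outer loop
vertex -1.512 -2.432 -3.403
vertex -2.355 -2.796 -2.981
vertex -2.161 -1.854 -3.29
endloop
endfacet
facet normal 0.672 0.729 0.132
outer loop
vertex -1.512 -2.432 -3.403
vertex -2.161 -1.854 -3.29
vertex -1.825 -2.464 -1.639
endloop
endfacet
facet normal -0.358 -0.224 -0.907
outer loop
vertex -2.161 -1.854 -3.29
vertex -2.355 -2.796 -2.981
vertex -2.956 -1.985 -2.944
endloop
endfacet
facet normal -0.003 0.938 0.347
outer loop
vertex -2.161 -1.854 -3.29
vertex -2.956 -1.985 -2.944
vertex -1.825 -2.464 -1.639
endloop
endfacet
facet normal -0.358 -0.224 -0.907
outer loop
vertex -2.956 -1.985 -2.944
vertex -2.355 -2.796 -2.981
vertex -3.298 -2.727 -2.626
endloop
endfacet
facet normal -0.536 0.529 0.658
outer loop
vertex -2.956 -1.985 -2.944
vertex -3.298 -2.727 -2.626
vertex -1.825 -2.464 -1.639
endloop
endfacet
facet normal -0.358 -0.224 -0.907
outer loop
vertex -3.298 -2.727 -2.626
vertex -2.355 -2.796 -2.981
vertex -2.93 -3.52 -2.575
endloop
endfacet
facet normal -0.523 -0.189 0.831
outer loop
vertex -3.298 -2.727 -2.626
vertex -2.93 -3.52 -2.575
vertex -1.825 -2.464 -1.639
endloop
endfacet
facet normal -0.358 -0.224 -0.907
outer loop
vertex -2.93 -3.52 -2.575
vertex -2.355 -2.796 -2.981
vertex -2.128 -3.768 -2.83
endloop
endfacet
facet normal 0.024 -0.677 0.735
outer loop
vertex -2.93 -3.52 -2.575
vertex -2.128 -3.768 -2.83
vertex -1.825 -2.464 -1.639
endloop
endfacet
facet normal -0.357 -0.224 -0.907
outer loop
vertex -2.128 -3.768 -2.83
vertex -2.355 -2.796 -2.981
vertex -1.498 -3.284 -3.198
endloop
endfacet
facet normal 0.694 -0.567 0.444
outer loop
vertex -2.128 -3.768 -2.83
vertex -1.498 -3.284 -3.198
vertex -1.825 -2.464 -1.639
endloop
endfacet
facet normal -0.925 0.017 0.380
outer loop
vertex 2.709 -1.781 0.386
vertex 2.801 -2.955 0.662
vertex 3.145 -2.117 1.463
endloop
endfacet
facet normal -0.609 0.653 0.450
outer loop
vertex 2.709 -1.781 0.386
vertex 3.145 -2.117 1.463
vertex 3.667 -1.211 0.855
endloop
endfacet
facet normal -0.426 0.882 -0.201
outer loop
vertex 2.709 -1.781 0.386
vertex 3.667 -1.211 0.855
vertex 3.645 -1.49 -0.322
endloop
endfacet
facet normal -0.630 0.387 -0.674
outer loop
vertex 2.709 -1.781 0.386
vertex 3.645 -1.49 -0.322
vertex 3.11 -2.568 -0.441
endloop
endfacet
facet normal -0.938 -0.147 -0.314
outer loop
vertex 2.709 -1.781 0.386
vertex 3.11 -2.568 -0.441
vertex 2.801 -2.955 0.662
endloop
endfacet
facet normal -0.011 0.561 0.827
outer loop
vertex 3.667 -1.211 0.855
vertex 3.145 -2.117 1.463
vertex 4.35 -2.032 1.421
endloop
endfacet
facet normal -0.522 -0.468 0.713
outer loop
vertex 3.145 -2.117 1.463
vertex 2.801 -2.955 0.662
vertex 3.815 -3.11 1.302
endloop
endfacet
facet normal -0.543 -0.734 -0.409
outer loop
vertex 2.801 -2.955 0.662
vertex 3.11 -2.568 -0.441
vertex 3.793 -3.389 0.125
endloop
endfacet
facet normal -0.044 0.131 -0.990
outer loop
vertex 3.11 -2.568 -0.441
vertex 3.645 -1.49 -0.322
vertex 4.315 -2.483 -0.483
endloop
endfacet
facet normal 0.285 0.931 -0.226
outer loop
vertex 3.645 -1.49 -0.322
vertex 3.667 -1.211 0.855
vertex 4.659 -1.645 0.318
endloop
endfacet
facet normal 0.630 -0.387 0.674
outer loop
vertex 4.751 -2.819 0.594
vertex 4.35 -2.032 1.421
vertex 3.815 -3.11 1.302
endloop
endfacet
facet normal 0.426 -0.882 0.201
outer loop
vertex 4.751 -2.819 0.594
vertex 3.815 -3.11 1.302
vertex 3.793 -3.389 0.125
endloop
endfacet
facet normal 0.609 -0.653 -0.450
outer loop
vertex 4.751 -2.819 0.594
vertex 3.793 -3.389 0.125
vertex 4.315 -2.483 -0.483
endloop
endfacet
facet normal 0.925 -0.017 -0.380
outer loop
vertex 4.751 -2.819 0.594
vertex 4.315 -2.483 -0.483
vertex 4.659 -1.645 0.318
endloop
endfacet
facet normal 0.938 0.147 0.314
outer loop
vertex 4.751 -2.819 0.594
vertex 4.659 -1.645 0.318
vertex 4.35 -2.032 1.421
endloop
endfacet
facet normal 0.044 -0.131 0.990
outer loop
vertex 3.815 -3.11 1.302
vertex 4.35 -2.032 1.421
vertex 3.145 -2.117 1.463
endloop
endfacet
facet normal -0.285 -0.931 0.226
outer loop
vertex 3.793 -3.389 0.125
vertex 3.815 -3.11 1.302
vertex 2.801 -2.955 0.662
endloop
endfacet
facet normal 0.011 -0.561 -0.827
outer loop
vertex 4.315 -2.483 -0.483
vertex 3.793 -3.389 0.125
vertex 3.11 -2.568 -0.441
endloop
endfacet
facet normal 0.522 0.468 -0.713
outer loop
vertex 4.659 -1.645 0.318
vertex 4.315 -2.483 -0.483
vertex 3.645 -1.49 -0.322
endloop
endfacet
facet normal 0.543 0.734 0.409
outer loop
vertex 4.35 -2.032 1.421
vertex 4.659 -1.645 0.318
vertex 3.667 -1.211 0.855
endloop
endfacet

endsolid


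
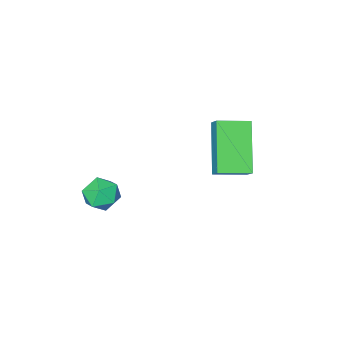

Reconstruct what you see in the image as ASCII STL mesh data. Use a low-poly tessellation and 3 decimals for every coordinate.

solid 
facet normal -0.869 0.477 -0.131
outer loop
vertex -4.093 -0.451 -1.22
vertex -3.871 0.114 -0.64
vertex -3.187 0.776 -2.763
endloop
endfacet
facet normal -0.264 -0.673 -0.691
outer loop
vertex -2.109 0.186 -2.6
vertex -4.093 -0.451 -1.22
vertex -3.187 0.776 -2.763
endloop
endfacet
facet normal -0.870 0.476 -0.132
outer loop
vertex -3.187 0.776 -2.763
vertex -3.871 0.114 -0.64
vertex -2.965 1.342 -2.183
endloop
endfacet
facet normal 0.417 0.566 -0.712
outer loop
vertex -2.965 1.342 -2.183
vertex -2.109 0.186 -2.6
vertex -3.187 0.776 -2.763
endloop
endfacet
facet normal -0.417 -0.566 0.711
outer loop
vertex -4.093 -0.451 -1.22
vertex -2.793 -0.476 -0.477
vertex -3.871 0.114 -0.64
endloop
endfacet
facet normal -0.264 -0.673 -0.691
outer loop
vertex -3.015 -1.042 -1.057
vertex -4.093 -0.451 -1.22
vertex -2.109 0.186 -2.6
endloop
endfacet
facet normal -0.417 -0.565 0.711
outer loop
vertex -3.015 -1.042 -1.057
vertex -2.793 -0.476 -0.477
vertex -4.093 -0.451 -1.22
endloop
endfacet
facet normal 0.264 0.673 0.691
outer loop
vertex -3.871 0.114 -0.64
vertex -2.793 -0.476 -0.477
vertex -2.965 1.342 -2.183
endloop
endfacet
facet normal 0.418 0.566 -0.711
outer loop
vertex -1.887 0.751 -2.02
vertex -2.109 0.186 -2.6
vertex -2.965 1.342 -2.183
endloop
endfacet
facet normal 0.265 0.673 0.691
outer loop
vertex -2.965 1.342 -2.183
vertex -2.793 -0.476 -0.477
vertex -1.887 0.751 -2.02
endloop
endfacet
facet normal 0.869 -0.476 0.131
outer loop
vertex -1.887 0.751 -2.02
vertex -3.015 -1.042 -1.057
vertex -2.109 0.186 -2.6
endloop
endfacet
facet normal 0.869 -0.476 0.132
outer loop
vertex -2.793 -0.476 -0.477
vertex -3.015 -1.042 -1.057
vertex -1.887 0.751 -2.02
endloop
endfacet
facet normal -0.124 0.156 0.980
outer loop
vertex 0.605 -1.661 -3.023
vertex 0.992 -2.307 -2.871
vertex 1.367 -1.64 -2.93
endloop
endfacet
facet normal -0.098 0.775 0.624
outer loop
vertex 0.605 -1.661 -3.023
vertex 1.367 -1.64 -2.93
vertex 1.037 -1.231 -3.49
endloop
endfacet
facet normal -0.620 0.772 0.137
outer loop
vertex 0.605 -1.661 -3.023
vertex 1.037 -1.231 -3.49
vertex 0.458 -1.645 -3.776
endloop
endfacet
facet normal -0.970 0.151 0.192
outer loop
vertex 0.605 -1.661 -3.023
vertex 0.458 -1.645 -3.776
vertex 0.43 -2.31 -3.394
endloop
endfacet
facet normal -0.662 -0.229 0.713
outer loop
vertex 0.605 -1.661 -3.023
vertex 0.43 -2.31 -3.394
vertex 0.992 -2.307 -2.871
endloop
endfacet
facet normal 0.525 0.804 0.278
outer loop
vertex 1.037 -1.231 -3.49
vertex 1.367 -1.64 -2.93
vertex 1.69 -1.61 -3.626
endloop
endfacet
facet normal 0.484 -0.197 0.853
outer loop
vertex 1.367 -1.64 -2.93
vertex 0.992 -2.307 -2.871
vertex 1.662 -2.275 -3.244
endloop
endfacet
facet normal -0.388 -0.820 0.422
outer loop
vertex 0.992 -2.307 -2.871
vertex 0.43 -2.31 -3.394
vertex 1.083 -2.689 -3.53
endloop
endfacet
facet normal -0.885 -0.204 -0.419
outer loop
vertex 0.43 -2.31 -3.394
vertex 0.458 -1.645 -3.776
vertex 0.753 -2.28 -4.09
endloop
endfacet
facet normal -0.321 0.800 -0.508
outer loop
vertex 0.458 -1.645 -3.776
vertex 1.037 -1.231 -3.49
vertex 1.128 -1.613 -4.149
endloop
endfacet
facet normal 0.970 -0.151 -0.192
outer loop
vertex 1.515 -2.259 -3.997
vertex 1.69 -1.61 -3.626
vertex 1.662 -2.275 -3.244
endloop
endfacet
facet normal 0.620 -0.772 -0.137
outer loop
vertex 1.515 -2.259 -3.997
vertex 1.662 -2.275 -3.244
vertex 1.083 -2.689 -3.53
endloop
endfacet
facet normal 0.098 -0.775 -0.624
outer loop
vertex 1.515 -2.259 -3.997
vertex 1.083 -2.689 -3.53
vertex 0.753 -2.28 -4.09
endloop
endfacet
facet normal 0.124 -0.156 -0.980
outer loop
vertex 1.515 -2.259 -3.997
vertex 0.753 -2.28 -4.09
vertex 1.128 -1.613 -4.149
endloop
endfacet
facet normal 0.662 0.229 -0.713
outer loop
vertex 1.515 -2.259 -3.997
vertex 1.128 -1.613 -4.149
vertex 1.69 -1.61 -3.626
endloop
endfacet
facet normal 0.885 0.204 0.419
outer loop
vertex 1.662 -2.275 -3.244
vertex 1.69 -1.61 -3.626
vertex 1.367 -1.64 -2.93
endloop
endfacet
facet normal 0.321 -0.800 0.508
outer loop
vertex 1.083 -2.689 -3.53
vertex 1.662 -2.275 -3.244
vertex 0.992 -2.307 -2.871
endloop
endfacet
facet normal -0.525 -0.804 -0.278
outer loop
vertex 0.753 -2.28 -4.09
vertex 1.083 -2.689 -3.53
vertex 0.43 -2.31 -3.394
endloop
endfacet
facet normal -0.484 0.197 -0.853
outer loop
vertex 1.128 -1.613 -4.149
vertex 0.753 -2.28 -4.09
vertex 0.458 -1.645 -3.776
endloop
endfacet
facet normal 0.388 0.820 -0.422
outer loop
vertex 1.69 -1.61 -3.626
vertex 1.128 -1.613 -4.149
vertex 1.037 -1.231 -3.49
endloop
endfacet

endsolid


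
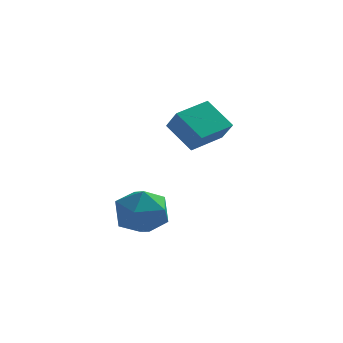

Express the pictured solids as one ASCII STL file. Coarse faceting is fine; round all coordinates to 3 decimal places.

solid 
facet normal -0.384 0.535 -0.753
outer loop
vertex -2.348 3.601 -0.395
vertex -1.387 4.644 -0.143
vertex -1.46 2.997 -1.277
endloop
endfacet
facet normal -0.667 -0.724 -0.176
outer loop
vertex -1.073 2.456 -0.517
vertex -2.348 3.601 -0.395
vertex -1.46 2.997 -1.277
endloop
endfacet
facet normal -0.383 0.535 -0.753
outer loop
vertex -1.46 2.997 -1.277
vertex -1.387 4.644 -0.143
vertex -0.5 4.039 -1.025
endloop
endfacet
facet normal 0.639 -0.435 -0.635
outer loop
vertex -0.5 4.039 -1.025
vertex -1.073 2.456 -0.517
vertex -1.46 2.997 -1.277
endloop
endfacet
facet normal -0.639 0.435 0.635
outer loop
vertex -2.348 3.601 -0.395
vertex -1.0 4.103 0.617
vertex -1.387 4.644 -0.143
endloop
endfacet
facet normal -0.667 -0.724 -0.174
outer loop
vertex -1.96 3.061 0.365
vertex -2.348 3.601 -0.395
vertex -1.073 2.456 -0.517
endloop
endfacet
facet normal -0.639 0.435 0.635
outer loop
vertex -1.96 3.061 0.365
vertex -1.0 4.103 0.617
vertex -2.348 3.601 -0.395
endloop
endfacet
facet normal 0.668 0.724 0.175
outer loop
vertex -1.387 4.644 -0.143
vertex -1.0 4.103 0.617
vertex -0.5 4.039 -1.025
endloop
endfacet
facet normal 0.639 -0.435 -0.635
outer loop
vertex -0.112 3.499 -0.265
vertex -1.073 2.456 -0.517
vertex -0.5 4.039 -1.025
endloop
endfacet
facet normal 0.666 0.725 0.175
outer loop
vertex -0.5 4.039 -1.025
vertex -1.0 4.103 0.617
vertex -0.112 3.499 -0.265
endloop
endfacet
facet normal 0.383 -0.535 0.753
outer loop
vertex -0.112 3.499 -0.265
vertex -1.96 3.061 0.365
vertex -1.073 2.456 -0.517
endloop
endfacet
facet normal 0.383 -0.535 0.753
outer loop
vertex -1.0 4.103 0.617
vertex -1.96 3.061 0.365
vertex -0.112 3.499 -0.265
endloop
endfacet
facet normal -0.403 0.915 -0.029
outer loop
vertex -2.645 0.981 -3.265
vertex -3.578 0.57 -3.248
vertex -3.109 0.805 -2.374
endloop
endfacet
facet normal 0.229 0.925 0.302
outer loop
vertex -2.645 0.981 -3.265
vertex -3.109 0.805 -2.374
vertex -2.116 0.595 -2.483
endloop
endfacet
facet normal 0.720 0.677 -0.153
outer loop
vertex -2.645 0.981 -3.265
vertex -2.116 0.595 -2.483
vertex -1.973 0.23 -3.425
endloop
endfacet
facet normal 0.391 0.513 -0.764
outer loop
vertex -2.645 0.981 -3.265
vertex -1.973 0.23 -3.425
vertex -2.877 0.215 -3.898
endloop
endfacet
facet normal -0.303 0.660 -0.687
outer loop
vertex -2.645 0.981 -3.265
vertex -2.877 0.215 -3.898
vertex -3.578 0.57 -3.248
endloop
endfacet
facet normal 0.195 0.478 0.856
outer loop
vertex -2.116 0.595 -2.483
vertex -3.109 0.805 -2.374
vertex -2.723 -0.055 -1.982
endloop
endfacet
facet normal -0.828 0.460 0.320
outer loop
vertex -3.109 0.805 -2.374
vertex -3.578 0.57 -3.248
vertex -3.627 -0.07 -2.455
endloop
endfacet
facet normal -0.666 0.048 -0.744
outer loop
vertex -3.578 0.57 -3.248
vertex -2.877 0.215 -3.898
vertex -3.484 -0.435 -3.397
endloop
endfacet
facet normal 0.458 -0.190 -0.869
outer loop
vertex -2.877 0.215 -3.898
vertex -1.973 0.23 -3.425
vertex -2.491 -0.645 -3.506
endloop
endfacet
facet normal 0.990 0.075 0.121
outer loop
vertex -1.973 0.23 -3.425
vertex -2.116 0.595 -2.483
vertex -2.022 -0.41 -2.632
endloop
endfacet
facet normal -0.391 -0.513 0.764
outer loop
vertex -2.955 -0.821 -2.615
vertex -2.723 -0.055 -1.982
vertex -3.627 -0.07 -2.455
endloop
endfacet
facet normal -0.720 -0.677 0.153
outer loop
vertex -2.955 -0.821 -2.615
vertex -3.627 -0.07 -2.455
vertex -3.484 -0.435 -3.397
endloop
endfacet
facet normal -0.229 -0.925 -0.302
outer loop
vertex -2.955 -0.821 -2.615
vertex -3.484 -0.435 -3.397
vertex -2.491 -0.645 -3.506
endloop
endfacet
facet normal 0.403 -0.915 0.029
outer loop
vertex -2.955 -0.821 -2.615
vertex -2.491 -0.645 -3.506
vertex -2.022 -0.41 -2.632
endloop
endfacet
facet normal 0.303 -0.660 0.687
outer loop
vertex -2.955 -0.821 -2.615
vertex -2.022 -0.41 -2.632
vertex -2.723 -0.055 -1.982
endloop
endfacet
facet normal -0.458 0.190 0.869
outer loop
vertex -3.627 -0.07 -2.455
vertex -2.723 -0.055 -1.982
vertex -3.109 0.805 -2.374
endloop
endfacet
facet normal -0.990 -0.075 -0.121
outer loop
vertex -3.484 -0.435 -3.397
vertex -3.627 -0.07 -2.455
vertex -3.578 0.57 -3.248
endloop
endfacet
facet normal -0.195 -0.478 -0.856
outer loop
vertex -2.491 -0.645 -3.506
vertex -3.484 -0.435 -3.397
vertex -2.877 0.215 -3.898
endloop
endfacet
facet normal 0.828 -0.460 -0.320
outer loop
vertex -2.022 -0.41 -2.632
vertex -2.491 -0.645 -3.506
vertex -1.973 0.23 -3.425
endloop
endfacet
facet normal 0.666 -0.048 0.744
outer loop
vertex -2.723 -0.055 -1.982
vertex -2.022 -0.41 -2.632
vertex -2.116 0.595 -2.483
endloop
endfacet

endsolid


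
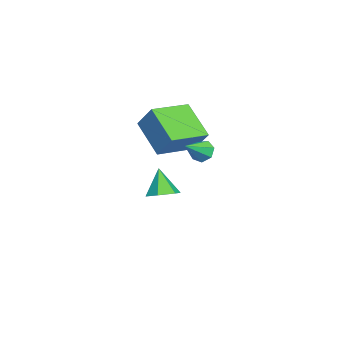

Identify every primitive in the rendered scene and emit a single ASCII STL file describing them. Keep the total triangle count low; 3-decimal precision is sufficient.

solid 
facet normal 0.363 0.213 -0.907
outer loop
vertex -0.889 0.083 -3.957
vertex -1.269 -0.542 -4.256
vertex -1.625 0.163 -4.233
endloop
endfacet
facet normal -0.135 0.795 0.592
outer loop
vertex -0.889 0.083 -3.957
vertex -1.625 0.163 -4.233
vertex -1.811 -0.858 -2.904
endloop
endfacet
facet normal 0.363 0.213 -0.907
outer loop
vertex -1.625 0.163 -4.233
vertex -1.269 -0.542 -4.256
vertex -2.005 -0.462 -4.532
endloop
endfacet
facet normal -0.877 0.433 0.210
outer loop
vertex -1.625 0.163 -4.233
vertex -2.005 -0.462 -4.532
vertex -1.811 -0.858 -2.904
endloop
endfacet
facet normal 0.363 0.212 -0.907
outer loop
vertex -2.005 -0.462 -4.532
vertex -1.269 -0.542 -4.256
vertex -1.649 -1.167 -4.554
endloop
endfacet
facet normal -0.893 -0.451 -0.003
outer loop
vertex -2.005 -0.462 -4.532
vertex -1.649 -1.167 -4.554
vertex -1.811 -0.858 -2.904
endloop
endfacet
facet normal 0.363 0.212 -0.907
outer loop
vertex -1.649 -1.167 -4.554
vertex -1.269 -0.542 -4.256
vertex -0.913 -1.246 -4.278
endloop
endfacet
facet normal -0.166 -0.972 0.166
outer loop
vertex -1.649 -1.167 -4.554
vertex -0.913 -1.246 -4.278
vertex -1.811 -0.858 -2.904
endloop
endfacet
facet normal 0.364 0.212 -0.907
outer loop
vertex -0.913 -1.246 -4.278
vertex -1.269 -0.542 -4.256
vertex -0.533 -0.621 -3.979
endloop
endfacet
facet normal 0.573 -0.610 0.547
outer loop
vertex -0.913 -1.246 -4.278
vertex -0.533 -0.621 -3.979
vertex -1.811 -0.858 -2.904
endloop
endfacet
facet normal 0.364 0.212 -0.907
outer loop
vertex -0.533 -0.621 -3.979
vertex -1.269 -0.542 -4.256
vertex -0.889 0.083 -3.957
endloop
endfacet
facet normal 0.589 0.274 0.760
outer loop
vertex -0.533 -0.621 -3.979
vertex -0.889 0.083 -3.957
vertex -1.811 -0.858 -2.904
endloop
endfacet
facet normal -0.743 0.435 -0.509
outer loop
vertex 3.402 2.491 0.233
vertex 3.04 2.05 0.385
vertex 3.142 2.557 0.669
endloop
endfacet
facet normal 0.694 0.647 0.316
outer loop
vertex 3.402 2.491 0.233
vertex 3.142 2.557 0.669
vertex 3.96 1.51 1.015
endloop
endfacet
facet normal -0.742 0.435 -0.510
outer loop
vertex 3.142 2.557 0.669
vertex 3.04 2.05 0.385
vertex 2.805 2.242 0.891
endloop
endfacet
facet normal 0.179 0.432 0.884
outer loop
vertex 3.142 2.557 0.669
vertex 2.805 2.242 0.891
vertex 3.96 1.51 1.015
endloop
endfacet
facet normal -0.742 0.435 -0.510
outer loop
vertex 2.805 2.242 0.891
vertex 3.04 2.05 0.385
vertex 2.645 1.783 0.732
endloop
endfacet
facet normal -0.251 -0.237 0.938
outer loop
vertex 2.805 2.242 0.891
vertex 2.645 1.783 0.732
vertex 3.96 1.51 1.015
endloop
endfacet
facet normal -0.742 0.438 -0.508
outer loop
vertex 2.645 1.783 0.732
vertex 3.04 2.05 0.385
vertex 2.781 1.525 0.311
endloop
endfacet
facet normal -0.272 -0.857 0.437
outer loop
vertex 2.645 1.783 0.732
vertex 2.781 1.525 0.311
vertex 3.96 1.51 1.015
endloop
endfacet
facet normal -0.741 0.437 -0.509
outer loop
vertex 2.781 1.525 0.311
vertex 3.04 2.05 0.385
vertex 3.113 1.663 -0.054
endloop
endfacet
facet normal 0.133 -0.961 -0.243
outer loop
vertex 2.781 1.525 0.311
vertex 3.113 1.663 -0.054
vertex 3.96 1.51 1.015
endloop
endfacet
facet normal -0.743 0.436 -0.508
outer loop
vertex 3.113 1.663 -0.054
vertex 3.04 2.05 0.385
vertex 3.389 2.093 -0.089
endloop
endfacet
facet normal 0.658 -0.470 -0.588
outer loop
vertex 3.113 1.663 -0.054
vertex 3.389 2.093 -0.089
vertex 3.96 1.51 1.015
endloop
endfacet
facet normal -0.743 0.435 -0.508
outer loop
vertex 3.389 2.093 -0.089
vertex 3.04 2.05 0.385
vertex 3.402 2.491 0.233
endloop
endfacet
facet normal 0.908 0.245 -0.340
outer loop
vertex 3.389 2.093 -0.089
vertex 3.402 2.491 0.233
vertex 3.96 1.51 1.015
endloop
endfacet
facet normal -0.377 -0.517 -0.768
outer loop
vertex -1.682 -1.774 -0.187
vertex -3.17 -0.461 -0.341
vertex -0.545 -0.64 -1.509
endloop
endfacet
facet normal 0.748 -0.660 0.077
outer loop
vertex 0.01 0.121 -0.379
vertex -1.682 -1.774 -0.187
vertex -0.545 -0.64 -1.509
endloop
endfacet
facet normal -0.377 -0.517 -0.769
outer loop
vertex -0.545 -0.64 -1.509
vertex -3.17 -0.461 -0.341
vertex -2.032 0.673 -1.662
endloop
endfacet
facet normal 0.547 0.545 -0.636
outer loop
vertex -2.032 0.673 -1.662
vertex 0.01 0.121 -0.379
vertex -0.545 -0.64 -1.509
endloop
endfacet
facet normal -0.547 -0.545 0.636
outer loop
vertex -1.682 -1.774 -0.187
vertex -2.615 0.3 0.789
vertex -3.17 -0.461 -0.341
endloop
endfacet
facet normal 0.748 -0.660 0.078
outer loop
vertex -1.128 -1.013 0.942
vertex -1.682 -1.774 -0.187
vertex 0.01 0.121 -0.379
endloop
endfacet
facet normal -0.547 -0.545 0.636
outer loop
vertex -1.128 -1.013 0.942
vertex -2.615 0.3 0.789
vertex -1.682 -1.774 -0.187
endloop
endfacet
facet normal -0.747 0.660 -0.077
outer loop
vertex -3.17 -0.461 -0.341
vertex -2.615 0.3 0.789
vertex -2.032 0.673 -1.662
endloop
endfacet
facet normal 0.547 0.545 -0.636
outer loop
vertex -1.478 1.434 -0.533
vertex 0.01 0.121 -0.379
vertex -2.032 0.673 -1.662
endloop
endfacet
facet normal -0.748 0.659 -0.078
outer loop
vertex -2.032 0.673 -1.662
vertex -2.615 0.3 0.789
vertex -1.478 1.434 -0.533
endloop
endfacet
facet normal 0.377 0.517 0.769
outer loop
vertex -1.478 1.434 -0.533
vertex -1.128 -1.013 0.942
vertex 0.01 0.121 -0.379
endloop
endfacet
facet normal 0.378 0.517 0.768
outer loop
vertex -2.615 0.3 0.789
vertex -1.128 -1.013 0.942
vertex -1.478 1.434 -0.533
endloop
endfacet

endsolid


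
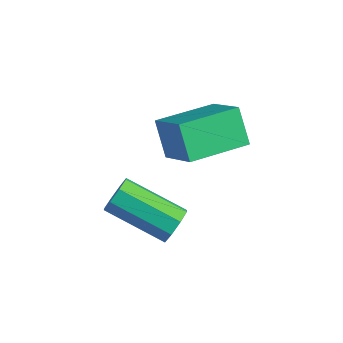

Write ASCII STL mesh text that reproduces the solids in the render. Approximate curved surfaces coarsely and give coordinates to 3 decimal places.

solid 
facet normal 0.835 0.386 -0.393
outer loop
vertex 3.059 -1.883 -3.294
vertex 2.785 -1.79 -3.785
vertex 2.87 -1.49 -3.309
endloop
endfacet
facet normal 0.341 0.199 0.919
outer loop
vertex 3.059 -1.883 -3.294
vertex 2.87 -1.49 -3.309
vertex 1.549 -2.582 -2.583
endloop
endfacet
facet normal 0.341 0.199 0.919
outer loop
vertex 1.549 -2.582 -2.583
vertex 2.87 -1.49 -3.309
vertex 1.36 -2.189 -2.598
endloop
endfacet
facet normal -0.835 -0.386 0.393
outer loop
vertex 1.549 -2.582 -2.583
vertex 1.36 -2.189 -2.598
vertex 1.275 -2.49 -3.075
endloop
endfacet
facet normal 0.835 0.385 -0.392
outer loop
vertex 2.87 -1.49 -3.309
vertex 2.785 -1.79 -3.785
vertex 2.632 -1.273 -3.603
endloop
endfacet
facet normal -0.065 0.777 0.626
outer loop
vertex 2.87 -1.49 -3.309
vertex 2.632 -1.273 -3.603
vertex 1.36 -2.189 -2.598
endloop
endfacet
facet normal -0.065 0.777 0.626
outer loop
vertex 1.36 -2.189 -2.598
vertex 2.632 -1.273 -3.603
vertex 1.121 -1.972 -2.892
endloop
endfacet
facet normal -0.834 -0.387 0.393
outer loop
vertex 1.36 -2.189 -2.598
vertex 1.121 -1.972 -2.892
vertex 1.275 -2.49 -3.075
endloop
endfacet
facet normal 0.834 0.386 -0.394
outer loop
vertex 2.632 -1.273 -3.603
vertex 2.785 -1.79 -3.785
vertex 2.483 -1.359 -4.003
endloop
endfacet
facet normal -0.432 0.901 -0.033
outer loop
vertex 2.632 -1.273 -3.603
vertex 2.483 -1.359 -4.003
vertex 1.121 -1.972 -2.892
endloop
endfacet
facet normal -0.432 0.901 -0.033
outer loop
vertex 1.121 -1.972 -2.892
vertex 2.483 -1.359 -4.003
vertex 0.972 -2.058 -3.293
endloop
endfacet
facet normal -0.834 -0.387 0.393
outer loop
vertex 1.121 -1.972 -2.892
vertex 0.972 -2.058 -3.293
vertex 1.275 -2.49 -3.075
endloop
endfacet
facet normal 0.835 0.386 -0.393
outer loop
vertex 2.483 -1.359 -4.003
vertex 2.785 -1.79 -3.785
vertex 2.511 -1.698 -4.277
endloop
endfacet
facet normal -0.547 0.499 -0.673
outer loop
vertex 2.483 -1.359 -4.003
vertex 2.511 -1.698 -4.277
vertex 0.972 -2.058 -3.293
endloop
endfacet
facet normal -0.547 0.496 -0.674
outer loop
vertex 0.972 -2.058 -3.293
vertex 2.511 -1.698 -4.277
vertex 1.001 -2.397 -3.566
endloop
endfacet
facet normal -0.834 -0.387 0.392
outer loop
vertex 0.972 -2.058 -3.293
vertex 1.001 -2.397 -3.566
vertex 1.275 -2.49 -3.075
endloop
endfacet
facet normal 0.835 0.386 -0.393
outer loop
vertex 2.511 -1.698 -4.277
vertex 2.785 -1.79 -3.785
vertex 2.7 -2.091 -4.262
endloop
endfacet
facet normal -0.341 -0.199 -0.919
outer loop
vertex 2.511 -1.698 -4.277
vertex 2.7 -2.091 -4.262
vertex 1.001 -2.397 -3.566
endloop
endfacet
facet normal -0.341 -0.199 -0.919
outer loop
vertex 1.001 -2.397 -3.566
vertex 2.7 -2.091 -4.262
vertex 1.19 -2.79 -3.551
endloop
endfacet
facet normal -0.835 -0.386 0.393
outer loop
vertex 1.001 -2.397 -3.566
vertex 1.19 -2.79 -3.551
vertex 1.275 -2.49 -3.075
endloop
endfacet
facet normal 0.834 0.387 -0.393
outer loop
vertex 2.7 -2.091 -4.262
vertex 2.785 -1.79 -3.785
vertex 2.939 -2.308 -3.968
endloop
endfacet
facet normal 0.065 -0.777 -0.626
outer loop
vertex 2.7 -2.091 -4.262
vertex 2.939 -2.308 -3.968
vertex 1.19 -2.79 -3.551
endloop
endfacet
facet normal 0.065 -0.777 -0.626
outer loop
vertex 1.19 -2.79 -3.551
vertex 2.939 -2.308 -3.968
vertex 1.428 -3.007 -3.257
endloop
endfacet
facet normal -0.835 -0.385 0.392
outer loop
vertex 1.19 -2.79 -3.551
vertex 1.428 -3.007 -3.257
vertex 1.275 -2.49 -3.075
endloop
endfacet
facet normal 0.834 0.387 -0.393
outer loop
vertex 2.939 -2.308 -3.968
vertex 2.785 -1.79 -3.785
vertex 3.088 -2.222 -3.567
endloop
endfacet
facet normal 0.432 -0.901 0.033
outer loop
vertex 2.939 -2.308 -3.968
vertex 3.088 -2.222 -3.567
vertex 1.428 -3.007 -3.257
endloop
endfacet
facet normal 0.432 -0.901 0.033
outer loop
vertex 1.428 -3.007 -3.257
vertex 3.088 -2.222 -3.567
vertex 1.577 -2.921 -2.857
endloop
endfacet
facet normal -0.834 -0.386 0.394
outer loop
vertex 1.428 -3.007 -3.257
vertex 1.577 -2.921 -2.857
vertex 1.275 -2.49 -3.075
endloop
endfacet
facet normal 0.834 0.387 -0.392
outer loop
vertex 3.088 -2.222 -3.567
vertex 2.785 -1.79 -3.785
vertex 3.059 -1.883 -3.294
endloop
endfacet
facet normal 0.547 -0.496 0.674
outer loop
vertex 3.088 -2.222 -3.567
vertex 3.059 -1.883 -3.294
vertex 1.577 -2.921 -2.857
endloop
endfacet
facet normal 0.547 -0.498 0.672
outer loop
vertex 1.577 -2.921 -2.857
vertex 3.059 -1.883 -3.294
vertex 1.549 -2.582 -2.583
endloop
endfacet
facet normal -0.835 -0.386 0.393
outer loop
vertex 1.577 -2.921 -2.857
vertex 1.549 -2.582 -2.583
vertex 1.275 -2.49 -3.075
endloop
endfacet
facet normal -0.787 0.165 -0.595
outer loop
vertex 0.504 -0.406 -1.979
vertex 0.943 1.285 -2.09
vertex 1.164 -0.639 -2.916
endloop
endfacet
facet normal -0.251 -0.966 0.064
outer loop
vertex 2.337 -0.885 -2.03
vertex 0.504 -0.406 -1.979
vertex 1.164 -0.639 -2.916
endloop
endfacet
facet normal -0.787 0.165 -0.595
outer loop
vertex 1.164 -0.639 -2.916
vertex 0.943 1.285 -2.09
vertex 1.603 1.052 -3.027
endloop
endfacet
facet normal 0.564 -0.199 -0.802
outer loop
vertex 1.603 1.052 -3.027
vertex 2.337 -0.885 -2.03
vertex 1.164 -0.639 -2.916
endloop
endfacet
facet normal -0.564 0.199 0.802
outer loop
vertex 0.504 -0.406 -1.979
vertex 2.116 1.039 -1.204
vertex 0.943 1.285 -2.09
endloop
endfacet
facet normal -0.251 -0.966 0.064
outer loop
vertex 1.677 -0.652 -1.093
vertex 0.504 -0.406 -1.979
vertex 2.337 -0.885 -2.03
endloop
endfacet
facet normal -0.564 0.199 0.802
outer loop
vertex 1.677 -0.652 -1.093
vertex 2.116 1.039 -1.204
vertex 0.504 -0.406 -1.979
endloop
endfacet
facet normal 0.251 0.966 -0.064
outer loop
vertex 0.943 1.285 -2.09
vertex 2.116 1.039 -1.204
vertex 1.603 1.052 -3.027
endloop
endfacet
facet normal 0.564 -0.199 -0.802
outer loop
vertex 2.776 0.806 -2.141
vertex 2.337 -0.885 -2.03
vertex 1.603 1.052 -3.027
endloop
endfacet
facet normal 0.251 0.966 -0.064
outer loop
vertex 1.603 1.052 -3.027
vertex 2.116 1.039 -1.204
vertex 2.776 0.806 -2.141
endloop
endfacet
facet normal 0.787 -0.165 0.595
outer loop
vertex 2.776 0.806 -2.141
vertex 1.677 -0.652 -1.093
vertex 2.337 -0.885 -2.03
endloop
endfacet
facet normal 0.787 -0.165 0.595
outer loop
vertex 2.116 1.039 -1.204
vertex 1.677 -0.652 -1.093
vertex 2.776 0.806 -2.141
endloop
endfacet

endsolid


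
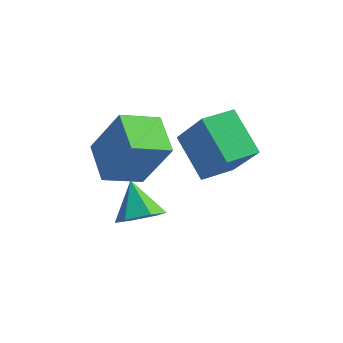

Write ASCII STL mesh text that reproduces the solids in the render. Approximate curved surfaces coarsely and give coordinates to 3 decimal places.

solid 
facet normal 0.537 -0.411 -0.737
outer loop
vertex 1.307 -3.213 -4.079
vertex 0.655 -3.702 -4.281
vertex 0.74 -2.947 -4.64
endloop
endfacet
facet normal 0.217 0.949 0.231
outer loop
vertex 1.307 -3.213 -4.079
vertex 0.74 -2.947 -4.64
vertex -0.135 -3.098 -3.199
endloop
endfacet
facet normal 0.537 -0.411 -0.737
outer loop
vertex 0.74 -2.947 -4.64
vertex 0.655 -3.702 -4.281
vertex 0.088 -3.437 -4.842
endloop
endfacet
facet normal -0.535 0.810 -0.240
outer loop
vertex 0.74 -2.947 -4.64
vertex 0.088 -3.437 -4.842
vertex -0.135 -3.098 -3.199
endloop
endfacet
facet normal 0.538 -0.410 -0.737
outer loop
vertex 0.088 -3.437 -4.842
vertex 0.655 -3.702 -4.281
vertex 0.003 -4.192 -4.484
endloop
endfacet
facet normal -0.989 0.043 -0.143
outer loop
vertex 0.088 -3.437 -4.842
vertex 0.003 -4.192 -4.484
vertex -0.135 -3.098 -3.199
endloop
endfacet
facet normal 0.538 -0.410 -0.736
outer loop
vertex 0.003 -4.192 -4.484
vertex 0.655 -3.702 -4.281
vertex 0.569 -4.457 -3.923
endloop
endfacet
facet normal -0.693 -0.584 0.423
outer loop
vertex 0.003 -4.192 -4.484
vertex 0.569 -4.457 -3.923
vertex -0.135 -3.098 -3.199
endloop
endfacet
facet normal 0.537 -0.411 -0.737
outer loop
vertex 0.569 -4.457 -3.923
vertex 0.655 -3.702 -4.281
vertex 1.221 -3.967 -3.721
endloop
endfacet
facet normal 0.058 -0.446 0.893
outer loop
vertex 0.569 -4.457 -3.923
vertex 1.221 -3.967 -3.721
vertex -0.135 -3.098 -3.199
endloop
endfacet
facet normal 0.537 -0.411 -0.737
outer loop
vertex 1.221 -3.967 -3.721
vertex 0.655 -3.702 -4.281
vertex 1.307 -3.213 -4.079
endloop
endfacet
facet normal 0.512 0.320 0.797
outer loop
vertex 1.221 -3.967 -3.721
vertex 1.307 -3.213 -4.079
vertex -0.135 -3.098 -3.199
endloop
endfacet
facet normal -0.496 -0.062 -0.866
outer loop
vertex 0.053 -4.922 -1.942
vertex -1.029 -3.975 -1.39
vertex 0.797 -3.773 -2.451
endloop
endfacet
facet normal 0.703 -0.614 -0.359
outer loop
vertex 1.829 -3.645 -0.65
vertex 0.053 -4.922 -1.942
vertex 0.797 -3.773 -2.451
endloop
endfacet
facet normal -0.496 -0.062 -0.866
outer loop
vertex 0.797 -3.773 -2.451
vertex -1.029 -3.975 -1.39
vertex -0.285 -2.827 -1.899
endloop
endfacet
facet normal 0.510 0.787 -0.348
outer loop
vertex -0.285 -2.827 -1.899
vertex 1.829 -3.645 -0.65
vertex 0.797 -3.773 -2.451
endloop
endfacet
facet normal -0.510 -0.786 0.348
outer loop
vertex 0.053 -4.922 -1.942
vertex 0.003 -3.847 0.411
vertex -1.029 -3.975 -1.39
endloop
endfacet
facet normal 0.703 -0.614 -0.359
outer loop
vertex 1.085 -4.793 -0.141
vertex 0.053 -4.922 -1.942
vertex 1.829 -3.645 -0.65
endloop
endfacet
facet normal -0.510 -0.787 0.348
outer loop
vertex 1.085 -4.793 -0.141
vertex 0.003 -3.847 0.411
vertex 0.053 -4.922 -1.942
endloop
endfacet
facet normal -0.703 0.614 0.359
outer loop
vertex -1.029 -3.975 -1.39
vertex 0.003 -3.847 0.411
vertex -0.285 -2.827 -1.899
endloop
endfacet
facet normal 0.510 0.786 -0.349
outer loop
vertex 0.747 -2.698 -0.098
vertex 1.829 -3.645 -0.65
vertex -0.285 -2.827 -1.899
endloop
endfacet
facet normal -0.703 0.614 0.359
outer loop
vertex -0.285 -2.827 -1.899
vertex 0.003 -3.847 0.411
vertex 0.747 -2.698 -0.098
endloop
endfacet
facet normal 0.496 0.062 0.866
outer loop
vertex 0.747 -2.698 -0.098
vertex 1.085 -4.793 -0.141
vertex 1.829 -3.645 -0.65
endloop
endfacet
facet normal 0.496 0.062 0.866
outer loop
vertex 0.003 -3.847 0.411
vertex 1.085 -4.793 -0.141
vertex 0.747 -2.698 -0.098
endloop
endfacet
facet normal -0.585 0.239 -0.775
outer loop
vertex 0.622 -1.564 -1.752
vertex 1.113 -0.436 -1.775
vertex 1.92 -2.154 -2.915
endloop
endfacet
facet normal -0.400 -0.916 0.019
outer loop
vertex 3.167 -2.664 -1.265
vertex 0.622 -1.564 -1.752
vertex 1.92 -2.154 -2.915
endloop
endfacet
facet normal -0.585 0.239 -0.775
outer loop
vertex 1.92 -2.154 -2.915
vertex 1.113 -0.436 -1.775
vertex 2.411 -1.027 -2.938
endloop
endfacet
facet normal 0.706 -0.320 -0.632
outer loop
vertex 2.411 -1.027 -2.938
vertex 3.167 -2.664 -1.265
vertex 1.92 -2.154 -2.915
endloop
endfacet
facet normal -0.706 0.320 0.632
outer loop
vertex 0.622 -1.564 -1.752
vertex 2.36 -0.946 -0.125
vertex 1.113 -0.436 -1.775
endloop
endfacet
facet normal -0.400 -0.916 0.019
outer loop
vertex 1.869 -2.073 -0.102
vertex 0.622 -1.564 -1.752
vertex 3.167 -2.664 -1.265
endloop
endfacet
facet normal -0.706 0.320 0.632
outer loop
vertex 1.869 -2.073 -0.102
vertex 2.36 -0.946 -0.125
vertex 0.622 -1.564 -1.752
endloop
endfacet
facet normal 0.400 0.916 -0.019
outer loop
vertex 1.113 -0.436 -1.775
vertex 2.36 -0.946 -0.125
vertex 2.411 -1.027 -2.938
endloop
endfacet
facet normal 0.706 -0.320 -0.632
outer loop
vertex 3.658 -1.536 -1.288
vertex 3.167 -2.664 -1.265
vertex 2.411 -1.027 -2.938
endloop
endfacet
facet normal 0.399 0.917 -0.019
outer loop
vertex 2.411 -1.027 -2.938
vertex 2.36 -0.946 -0.125
vertex 3.658 -1.536 -1.288
endloop
endfacet
facet normal 0.585 -0.239 0.775
outer loop
vertex 3.658 -1.536 -1.288
vertex 1.869 -2.073 -0.102
vertex 3.167 -2.664 -1.265
endloop
endfacet
facet normal 0.585 -0.239 0.775
outer loop
vertex 2.36 -0.946 -0.125
vertex 1.869 -2.073 -0.102
vertex 3.658 -1.536 -1.288
endloop
endfacet

endsolid
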